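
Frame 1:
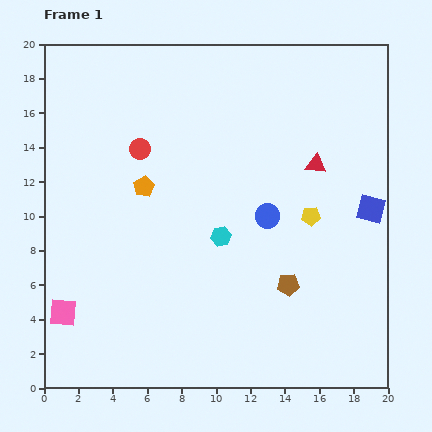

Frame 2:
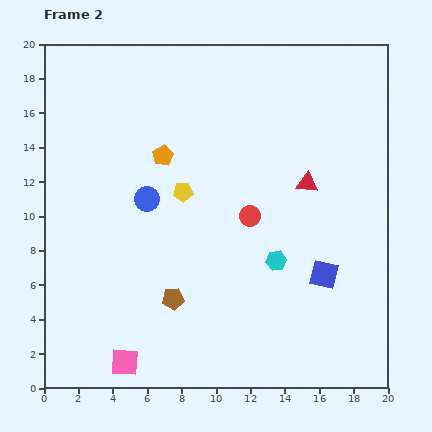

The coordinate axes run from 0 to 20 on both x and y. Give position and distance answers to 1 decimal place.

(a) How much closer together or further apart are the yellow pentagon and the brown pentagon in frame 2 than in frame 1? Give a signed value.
+2.0

Distance in frame 1: 4.2. Distance in frame 2: 6.2.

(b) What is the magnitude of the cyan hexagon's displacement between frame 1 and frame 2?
3.5

The cyan hexagon moved from (10.3, 8.8) to (13.5, 7.4), a distance of √(3.2² + 1.4²) ≈ 3.5.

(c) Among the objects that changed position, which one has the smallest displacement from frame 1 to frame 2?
the red triangle

(moved 1.2)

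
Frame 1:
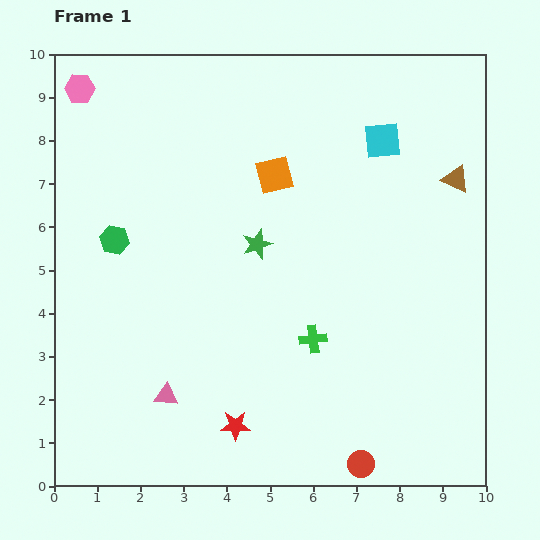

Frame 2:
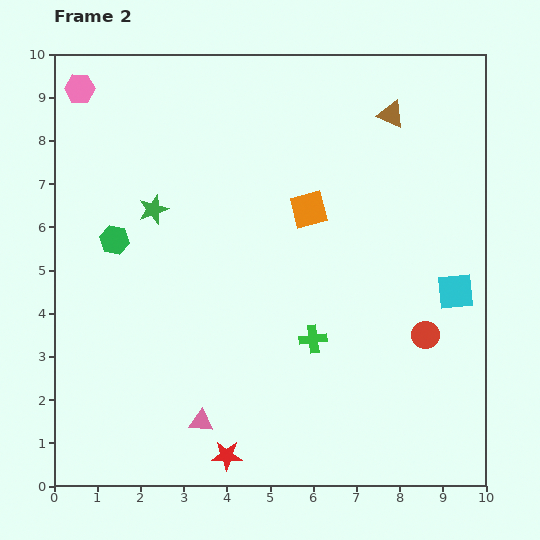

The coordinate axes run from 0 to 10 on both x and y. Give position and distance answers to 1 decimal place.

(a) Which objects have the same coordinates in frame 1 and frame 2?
the green hexagon, the pink hexagon, the green cross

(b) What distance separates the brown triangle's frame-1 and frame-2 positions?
2.1

The brown triangle moved from (9.3, 7.1) to (7.8, 8.6), a distance of √(1.5² + 1.5²) ≈ 2.1.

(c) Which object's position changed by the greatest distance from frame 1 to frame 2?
the cyan square

(moved 3.9; next 3.4)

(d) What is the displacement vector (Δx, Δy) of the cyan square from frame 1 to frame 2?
(1.7, -3.5)

The cyan square was at (7.6, 8.0) in frame 1 and (9.3, 4.5) in frame 2.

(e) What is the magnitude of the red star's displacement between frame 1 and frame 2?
0.7

The red star moved from (4.2, 1.4) to (4.0, 0.7), a distance of √(0.2² + 0.7²) ≈ 0.7.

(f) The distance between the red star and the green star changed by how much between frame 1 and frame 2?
+1.7

Distance in frame 1: 4.2. Distance in frame 2: 5.9.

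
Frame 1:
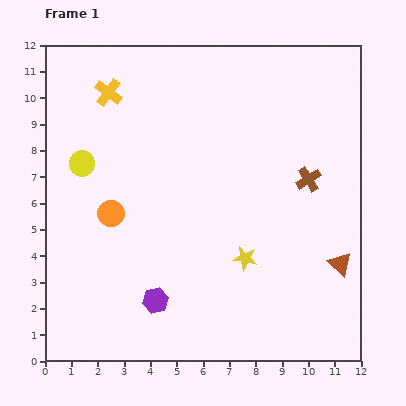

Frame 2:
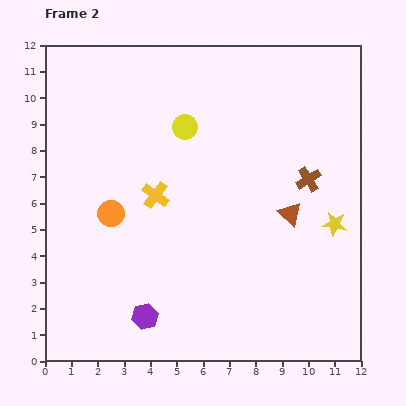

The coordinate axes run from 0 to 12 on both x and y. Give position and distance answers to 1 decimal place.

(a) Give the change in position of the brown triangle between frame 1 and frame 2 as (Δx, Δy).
(-1.9, 1.9)

The brown triangle was at (11.2, 3.7) in frame 1 and (9.3, 5.6) in frame 2.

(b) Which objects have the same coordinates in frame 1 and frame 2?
the orange circle, the brown cross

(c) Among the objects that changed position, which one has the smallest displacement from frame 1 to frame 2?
the purple hexagon

(moved 0.7)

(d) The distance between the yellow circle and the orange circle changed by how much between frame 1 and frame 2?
+2.1

Distance in frame 1: 2.2. Distance in frame 2: 4.3.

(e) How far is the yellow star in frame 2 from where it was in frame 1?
3.6

The yellow star moved from (7.6, 3.9) to (11.0, 5.2), a distance of √(3.4² + 1.3²) ≈ 3.6.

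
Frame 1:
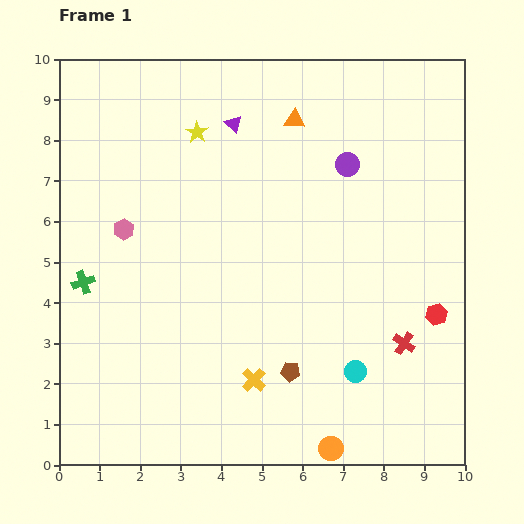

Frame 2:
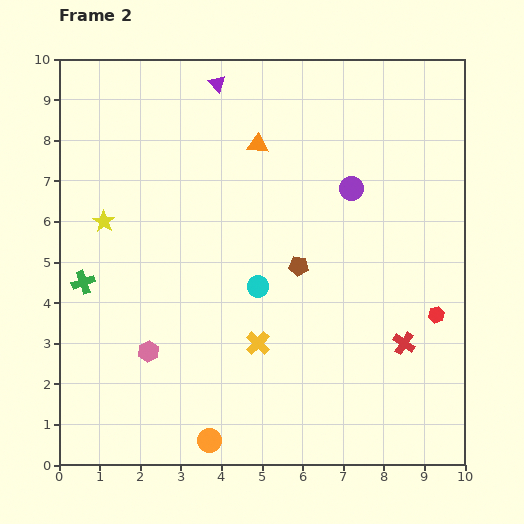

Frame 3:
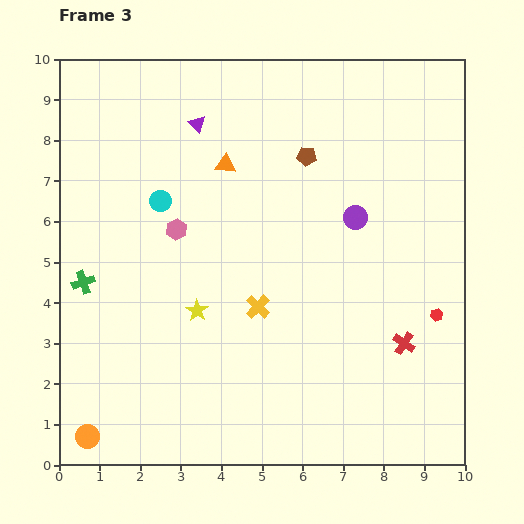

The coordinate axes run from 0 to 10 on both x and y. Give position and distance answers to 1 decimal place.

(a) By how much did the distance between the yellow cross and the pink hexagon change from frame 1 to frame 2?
-2.2

Distance in frame 1: 4.9. Distance in frame 2: 2.7.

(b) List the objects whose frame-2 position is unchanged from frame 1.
the red hexagon, the green cross, the red cross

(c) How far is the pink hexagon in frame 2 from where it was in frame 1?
3.1

The pink hexagon moved from (1.6, 5.8) to (2.2, 2.8), a distance of √(0.6² + 3.0²) ≈ 3.1.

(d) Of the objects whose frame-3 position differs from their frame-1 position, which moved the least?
the purple triangle

(moved 0.9)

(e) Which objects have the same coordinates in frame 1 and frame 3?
the red hexagon, the green cross, the red cross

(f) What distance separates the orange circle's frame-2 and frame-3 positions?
3.0

The orange circle moved from (3.7, 0.6) to (0.7, 0.7), a distance of √(3.0² + 0.1²) ≈ 3.0.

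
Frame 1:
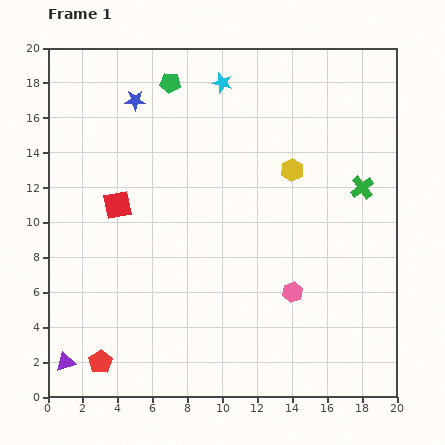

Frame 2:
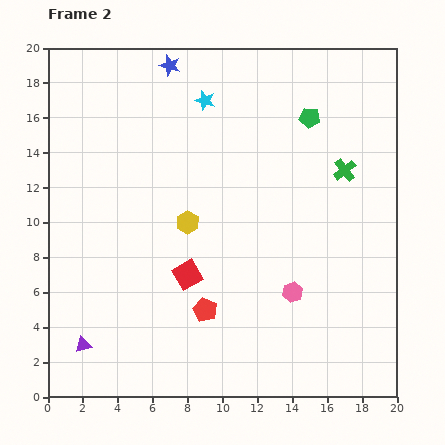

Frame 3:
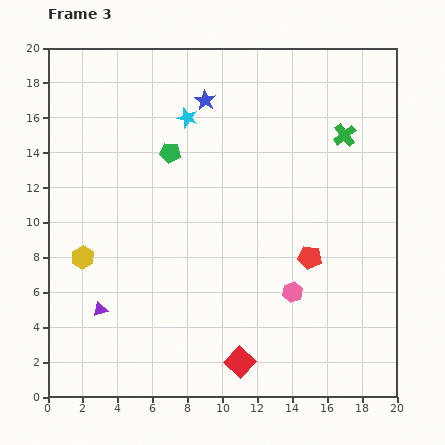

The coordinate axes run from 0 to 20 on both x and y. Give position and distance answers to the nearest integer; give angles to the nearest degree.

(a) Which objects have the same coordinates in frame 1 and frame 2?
the pink hexagon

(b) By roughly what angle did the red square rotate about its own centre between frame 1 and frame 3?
36° counter-clockwise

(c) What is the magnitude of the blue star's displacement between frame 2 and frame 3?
3

The blue star moved from (7, 19) to (9, 17), a distance of √(2² + 2²) ≈ 3.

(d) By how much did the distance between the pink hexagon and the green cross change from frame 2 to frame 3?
+1

Distance in frame 2: 8. Distance in frame 3: 9.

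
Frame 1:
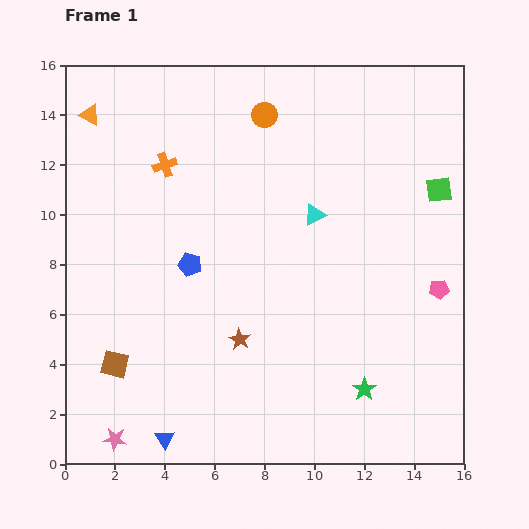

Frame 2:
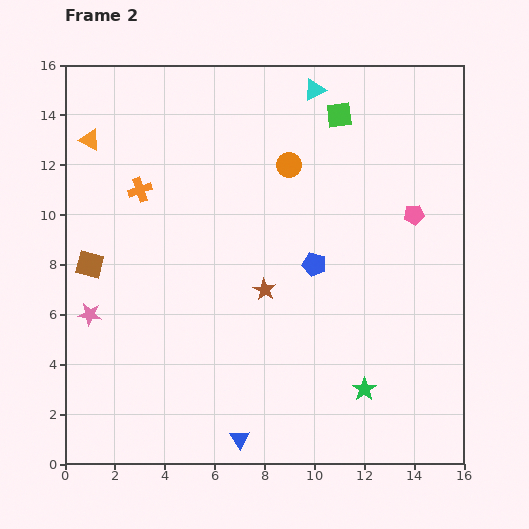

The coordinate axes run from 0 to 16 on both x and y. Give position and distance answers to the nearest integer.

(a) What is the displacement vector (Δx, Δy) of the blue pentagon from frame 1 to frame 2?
(5, 0)

The blue pentagon was at (5, 8) in frame 1 and (10, 8) in frame 2.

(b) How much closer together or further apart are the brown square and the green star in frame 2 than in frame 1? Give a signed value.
+2

Distance in frame 1: 10. Distance in frame 2: 12.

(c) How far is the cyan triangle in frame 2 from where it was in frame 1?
5

The cyan triangle moved from (10, 10) to (10, 15), a distance of √(0² + 5²) ≈ 5.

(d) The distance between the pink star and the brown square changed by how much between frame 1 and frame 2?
-1

Distance in frame 1: 3. Distance in frame 2: 2.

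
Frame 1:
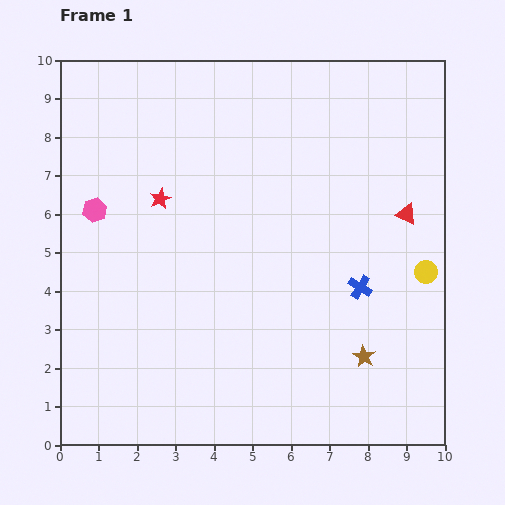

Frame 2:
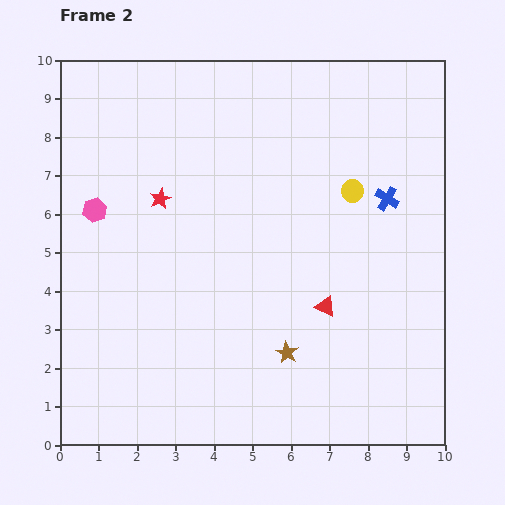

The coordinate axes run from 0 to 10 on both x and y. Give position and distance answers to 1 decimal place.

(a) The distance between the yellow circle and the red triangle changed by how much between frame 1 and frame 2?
+1.5

Distance in frame 1: 1.6. Distance in frame 2: 3.1.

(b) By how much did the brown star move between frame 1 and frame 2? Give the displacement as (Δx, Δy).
(-2.0, 0.1)

The brown star was at (7.9, 2.3) in frame 1 and (5.9, 2.4) in frame 2.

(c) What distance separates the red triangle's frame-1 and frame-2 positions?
3.2

The red triangle moved from (9.0, 6.0) to (6.9, 3.6), a distance of √(2.1² + 2.4²) ≈ 3.2.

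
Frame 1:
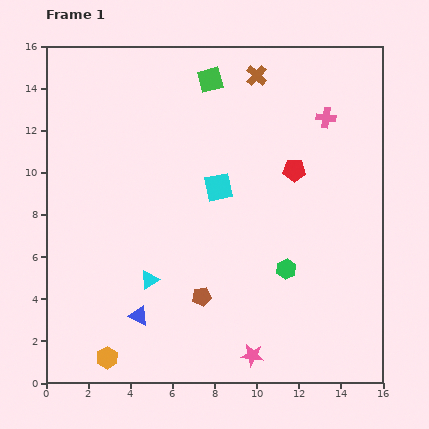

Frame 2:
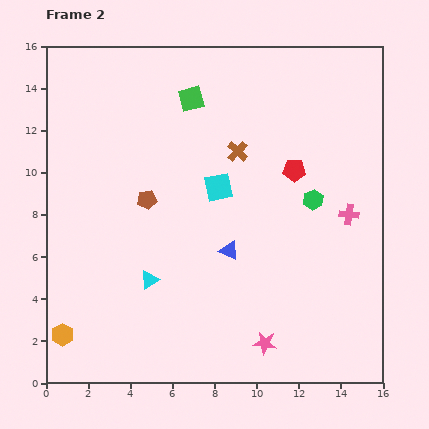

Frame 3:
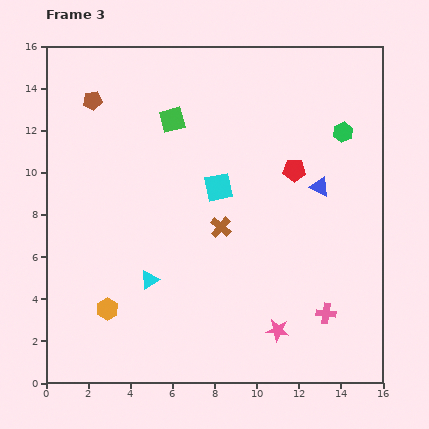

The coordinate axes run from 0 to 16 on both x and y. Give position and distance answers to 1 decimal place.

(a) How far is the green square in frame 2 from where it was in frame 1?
1.3

The green square moved from (7.8, 14.4) to (6.9, 13.5), a distance of √(0.9² + 0.9²) ≈ 1.3.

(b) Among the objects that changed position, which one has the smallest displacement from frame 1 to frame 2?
the pink star

(moved 0.8)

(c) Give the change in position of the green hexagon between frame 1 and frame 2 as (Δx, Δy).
(1.3, 3.3)

The green hexagon was at (11.4, 5.4) in frame 1 and (12.7, 8.7) in frame 2.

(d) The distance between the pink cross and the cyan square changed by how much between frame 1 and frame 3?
+1.8

Distance in frame 1: 6.1. Distance in frame 3: 7.9.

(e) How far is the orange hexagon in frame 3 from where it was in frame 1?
2.3

The orange hexagon moved from (2.9, 1.2) to (2.9, 3.5), a distance of √(0.0² + 2.3²) ≈ 2.3.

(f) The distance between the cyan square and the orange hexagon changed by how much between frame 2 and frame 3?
-2.3

Distance in frame 2: 10.2. Distance in frame 3: 7.9.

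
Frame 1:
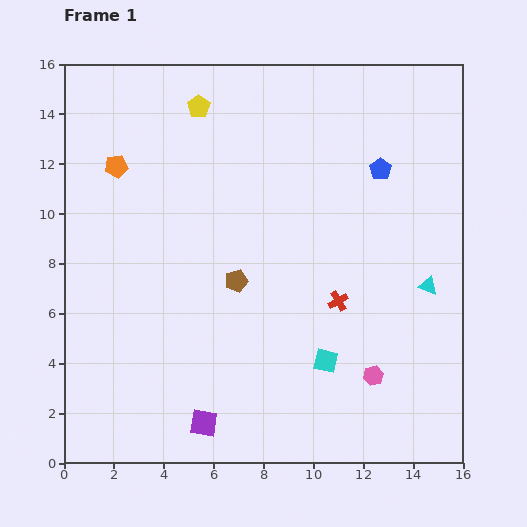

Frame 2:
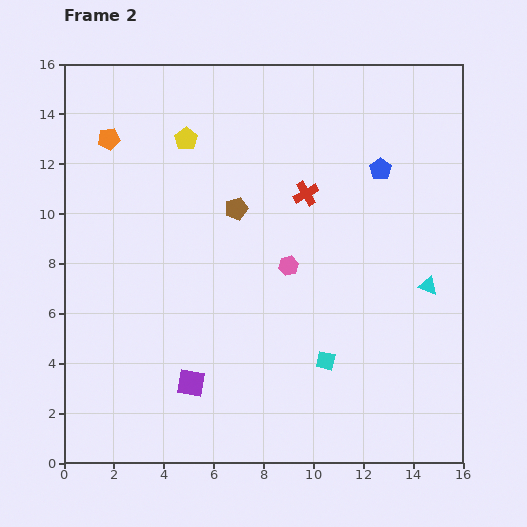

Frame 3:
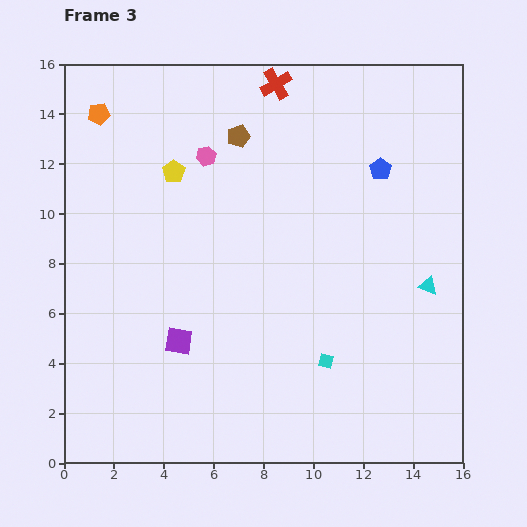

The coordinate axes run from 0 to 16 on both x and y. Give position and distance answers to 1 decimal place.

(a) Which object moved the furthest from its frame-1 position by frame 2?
the pink hexagon

(moved 5.6; next 4.5)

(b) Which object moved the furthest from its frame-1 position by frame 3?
the pink hexagon

(moved 11.1; next 9.1)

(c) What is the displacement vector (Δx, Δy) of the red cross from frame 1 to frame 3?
(-2.5, 8.7)

The red cross was at (11.0, 6.5) in frame 1 and (8.5, 15.2) in frame 3.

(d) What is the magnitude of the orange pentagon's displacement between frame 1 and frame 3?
2.2

The orange pentagon moved from (2.1, 11.9) to (1.4, 14.0), a distance of √(0.7² + 2.1²) ≈ 2.2.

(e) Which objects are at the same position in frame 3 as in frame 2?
the cyan triangle, the blue pentagon, the cyan square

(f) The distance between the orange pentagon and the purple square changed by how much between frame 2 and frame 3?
-0.7

Distance in frame 2: 10.3. Distance in frame 3: 9.6.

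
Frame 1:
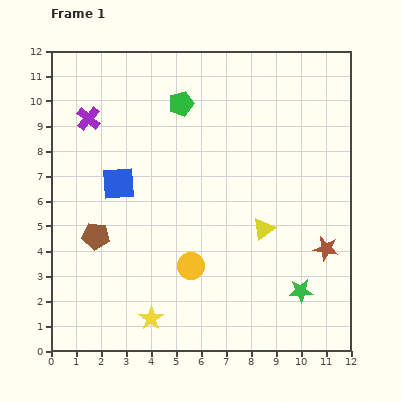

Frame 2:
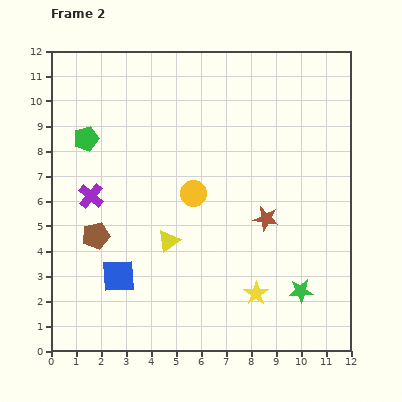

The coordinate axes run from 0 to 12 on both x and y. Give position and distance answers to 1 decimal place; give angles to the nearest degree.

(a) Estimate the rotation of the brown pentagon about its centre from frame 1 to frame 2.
21° counter-clockwise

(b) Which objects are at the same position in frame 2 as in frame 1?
the green star, the brown pentagon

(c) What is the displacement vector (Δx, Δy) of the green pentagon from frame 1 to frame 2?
(-3.8, -1.4)

The green pentagon was at (5.2, 9.9) in frame 1 and (1.4, 8.5) in frame 2.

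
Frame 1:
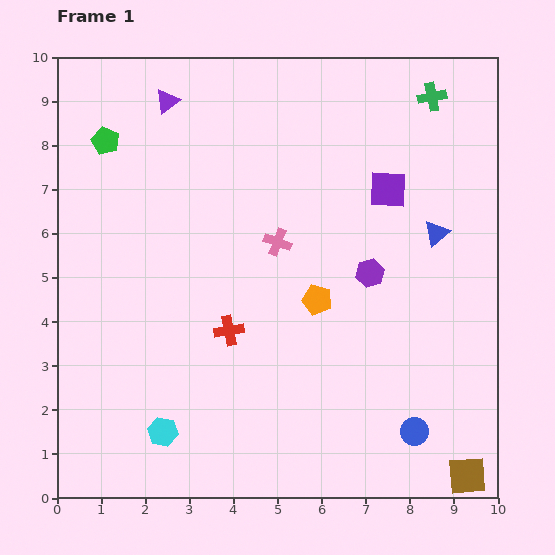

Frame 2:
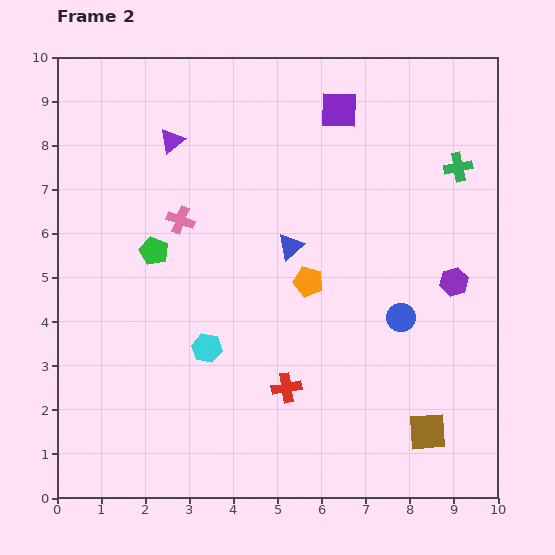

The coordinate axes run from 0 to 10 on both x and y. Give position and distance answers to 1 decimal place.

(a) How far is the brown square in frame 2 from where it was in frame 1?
1.3

The brown square moved from (9.3, 0.5) to (8.4, 1.5), a distance of √(0.9² + 1.0²) ≈ 1.3.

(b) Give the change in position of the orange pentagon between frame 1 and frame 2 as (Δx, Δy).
(-0.2, 0.4)

The orange pentagon was at (5.9, 4.5) in frame 1 and (5.7, 4.9) in frame 2.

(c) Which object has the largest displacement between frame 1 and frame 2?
the blue triangle

(moved 3.3; next 2.7)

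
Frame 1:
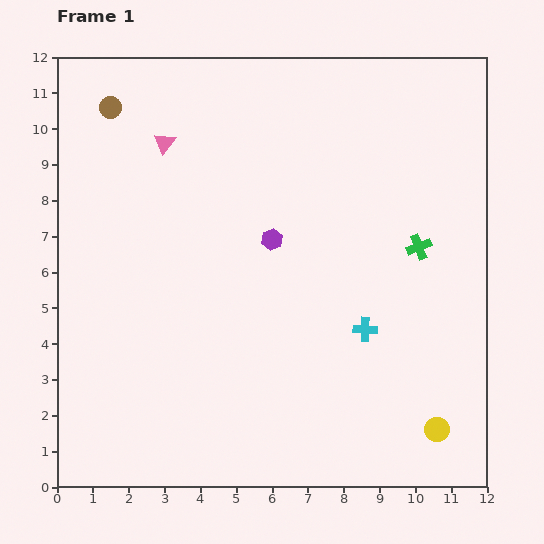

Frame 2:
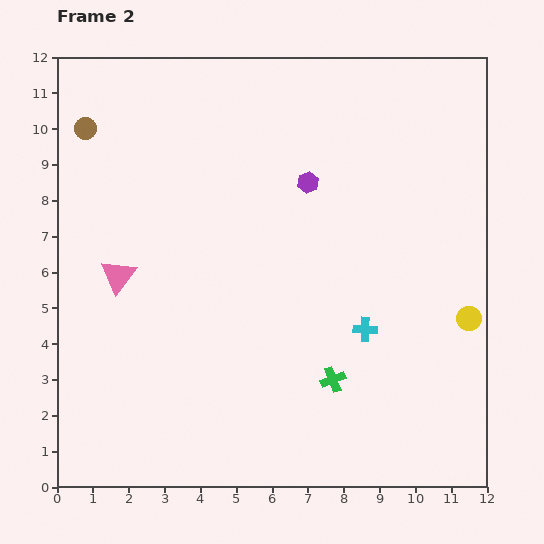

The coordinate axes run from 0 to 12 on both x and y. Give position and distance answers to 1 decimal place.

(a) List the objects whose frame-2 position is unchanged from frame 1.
the cyan cross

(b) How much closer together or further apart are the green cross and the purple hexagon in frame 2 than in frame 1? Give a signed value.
+1.4

Distance in frame 1: 4.1. Distance in frame 2: 5.5.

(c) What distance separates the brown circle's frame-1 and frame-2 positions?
0.9

The brown circle moved from (1.5, 10.6) to (0.8, 10.0), a distance of √(0.7² + 0.6²) ≈ 0.9.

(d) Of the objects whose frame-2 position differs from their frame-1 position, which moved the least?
the brown circle

(moved 0.9)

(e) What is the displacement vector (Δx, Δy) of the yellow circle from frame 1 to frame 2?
(0.9, 3.1)

The yellow circle was at (10.6, 1.6) in frame 1 and (11.5, 4.7) in frame 2.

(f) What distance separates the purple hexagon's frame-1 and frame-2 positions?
1.9

The purple hexagon moved from (6.0, 6.9) to (7.0, 8.5), a distance of √(1.0² + 1.6²) ≈ 1.9.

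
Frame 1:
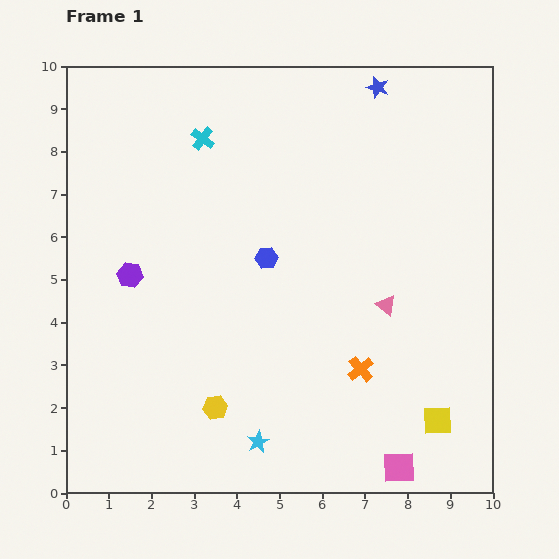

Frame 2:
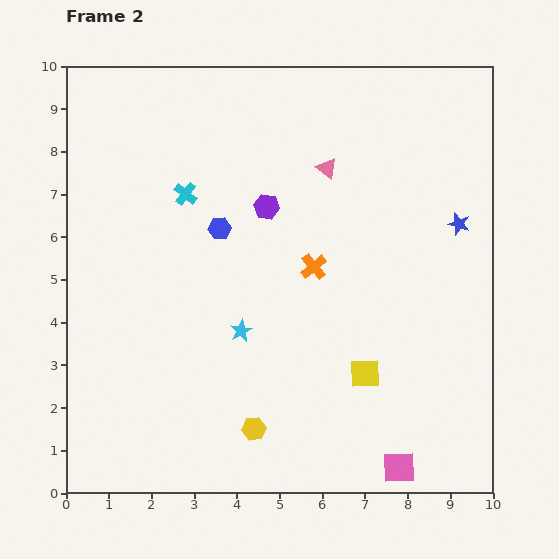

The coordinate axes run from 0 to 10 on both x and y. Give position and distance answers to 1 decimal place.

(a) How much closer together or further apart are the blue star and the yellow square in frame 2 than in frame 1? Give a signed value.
-3.8

Distance in frame 1: 7.9. Distance in frame 2: 4.1.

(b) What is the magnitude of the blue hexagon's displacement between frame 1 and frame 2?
1.3

The blue hexagon moved from (4.7, 5.5) to (3.6, 6.2), a distance of √(1.1² + 0.7²) ≈ 1.3.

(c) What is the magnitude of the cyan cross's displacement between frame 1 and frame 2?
1.4

The cyan cross moved from (3.2, 8.3) to (2.8, 7.0), a distance of √(0.4² + 1.3²) ≈ 1.4.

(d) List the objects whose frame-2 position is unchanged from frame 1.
the pink square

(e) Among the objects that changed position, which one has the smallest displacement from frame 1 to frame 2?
the yellow hexagon

(moved 1.0)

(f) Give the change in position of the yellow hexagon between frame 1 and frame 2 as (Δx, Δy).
(0.9, -0.5)

The yellow hexagon was at (3.5, 2.0) in frame 1 and (4.4, 1.5) in frame 2.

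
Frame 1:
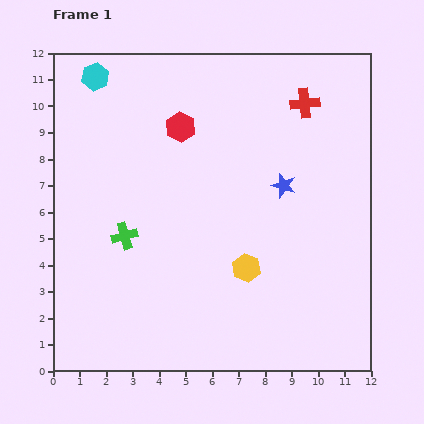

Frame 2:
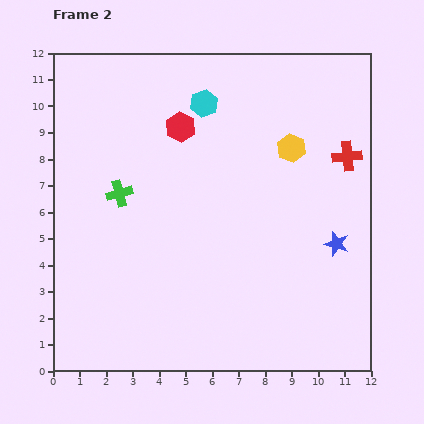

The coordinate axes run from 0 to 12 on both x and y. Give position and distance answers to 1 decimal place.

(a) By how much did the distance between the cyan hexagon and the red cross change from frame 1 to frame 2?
-2.2

Distance in frame 1: 8.0. Distance in frame 2: 5.8.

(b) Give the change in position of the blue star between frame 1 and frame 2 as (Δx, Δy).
(2.0, -2.2)

The blue star was at (8.7, 7.0) in frame 1 and (10.7, 4.8) in frame 2.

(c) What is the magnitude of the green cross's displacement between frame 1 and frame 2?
1.6

The green cross moved from (2.7, 5.1) to (2.5, 6.7), a distance of √(0.2² + 1.6²) ≈ 1.6.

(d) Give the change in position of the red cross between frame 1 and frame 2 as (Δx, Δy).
(1.6, -2.0)

The red cross was at (9.5, 10.1) in frame 1 and (11.1, 8.1) in frame 2.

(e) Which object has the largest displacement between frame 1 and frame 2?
the yellow hexagon

(moved 4.8; next 4.2)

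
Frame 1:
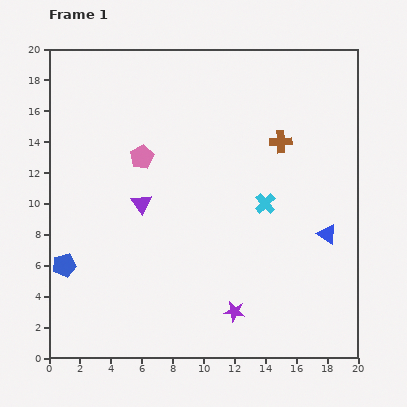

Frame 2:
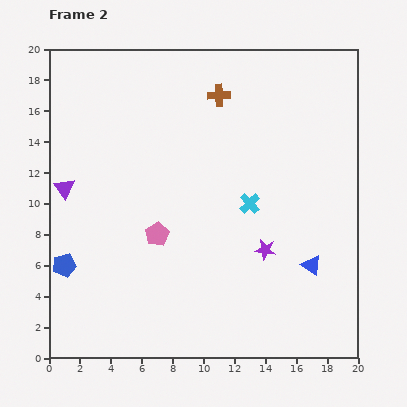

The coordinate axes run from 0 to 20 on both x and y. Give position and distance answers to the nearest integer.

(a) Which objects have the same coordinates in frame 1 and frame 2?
the blue pentagon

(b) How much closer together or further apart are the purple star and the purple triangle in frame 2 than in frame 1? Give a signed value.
+5

Distance in frame 1: 9. Distance in frame 2: 14.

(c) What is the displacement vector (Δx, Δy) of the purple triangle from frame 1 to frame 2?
(-5, 1)

The purple triangle was at (6, 10) in frame 1 and (1, 11) in frame 2.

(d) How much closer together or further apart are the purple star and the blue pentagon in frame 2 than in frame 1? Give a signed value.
+2

Distance in frame 1: 11. Distance in frame 2: 13.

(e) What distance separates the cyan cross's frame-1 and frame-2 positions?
1

The cyan cross moved from (14, 10) to (13, 10), a distance of √(1² + 0²) ≈ 1.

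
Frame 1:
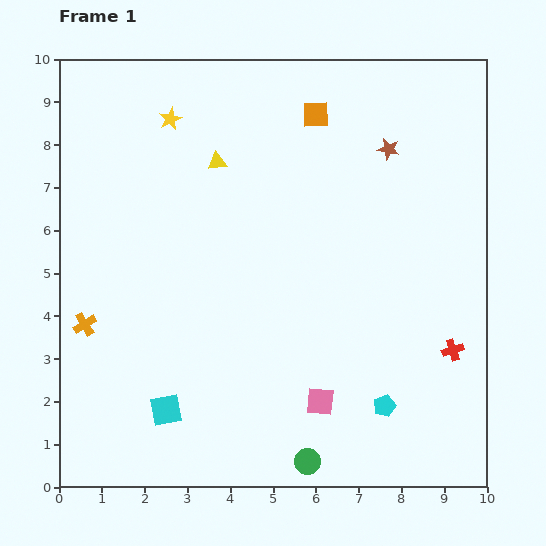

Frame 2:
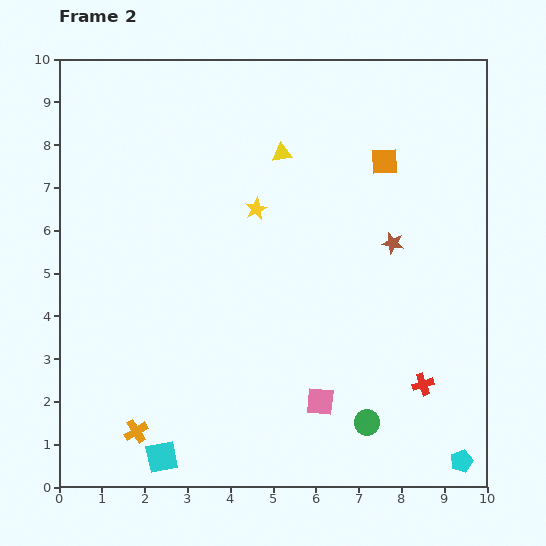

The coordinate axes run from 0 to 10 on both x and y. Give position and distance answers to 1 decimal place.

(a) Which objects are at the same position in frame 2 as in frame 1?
the pink square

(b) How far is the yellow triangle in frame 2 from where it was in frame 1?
1.5

The yellow triangle moved from (3.7, 7.6) to (5.2, 7.8), a distance of √(1.5² + 0.2²) ≈ 1.5.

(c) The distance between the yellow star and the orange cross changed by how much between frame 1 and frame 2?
+0.7

Distance in frame 1: 5.2. Distance in frame 2: 5.9.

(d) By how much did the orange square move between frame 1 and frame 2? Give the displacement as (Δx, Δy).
(1.6, -1.1)

The orange square was at (6.0, 8.7) in frame 1 and (7.6, 7.6) in frame 2.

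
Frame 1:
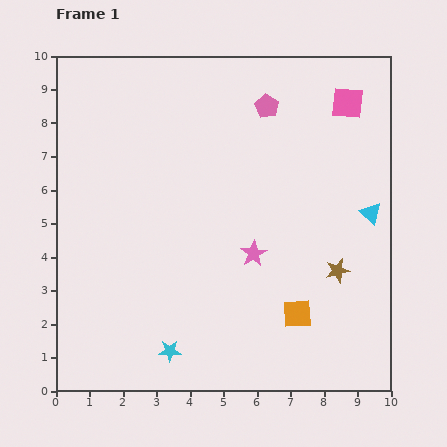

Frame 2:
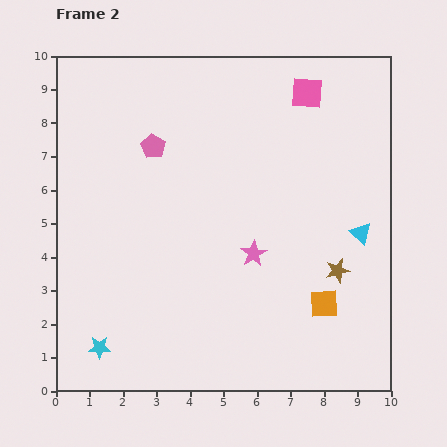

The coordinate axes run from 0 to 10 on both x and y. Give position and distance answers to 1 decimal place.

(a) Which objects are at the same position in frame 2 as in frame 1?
the pink star, the brown star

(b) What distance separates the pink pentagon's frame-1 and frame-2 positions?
3.6

The pink pentagon moved from (6.3, 8.5) to (2.9, 7.3), a distance of √(3.4² + 1.2²) ≈ 3.6.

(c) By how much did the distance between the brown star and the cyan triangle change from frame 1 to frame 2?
-0.7

Distance in frame 1: 2.0. Distance in frame 2: 1.3.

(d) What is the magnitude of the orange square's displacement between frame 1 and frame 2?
0.9

The orange square moved from (7.2, 2.3) to (8.0, 2.6), a distance of √(0.8² + 0.3²) ≈ 0.9.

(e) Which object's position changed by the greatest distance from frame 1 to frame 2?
the pink pentagon

(moved 3.6; next 2.1)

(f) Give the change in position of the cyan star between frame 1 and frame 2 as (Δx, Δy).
(-2.1, 0.1)

The cyan star was at (3.4, 1.2) in frame 1 and (1.3, 1.3) in frame 2.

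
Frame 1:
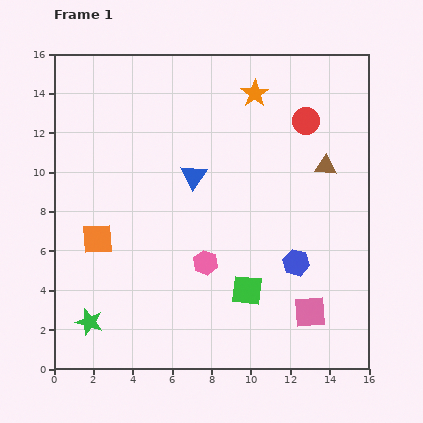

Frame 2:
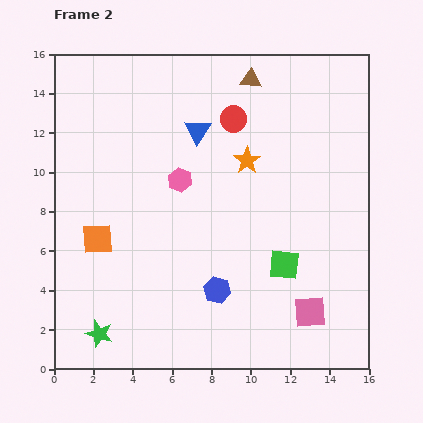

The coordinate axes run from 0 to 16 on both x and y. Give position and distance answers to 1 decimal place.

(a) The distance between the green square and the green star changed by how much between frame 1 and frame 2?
+1.8

Distance in frame 1: 8.2. Distance in frame 2: 10.0.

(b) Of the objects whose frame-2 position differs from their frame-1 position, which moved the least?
the green star

(moved 0.8)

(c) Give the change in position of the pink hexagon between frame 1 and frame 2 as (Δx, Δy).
(-1.3, 4.2)

The pink hexagon was at (7.7, 5.4) in frame 1 and (6.4, 9.6) in frame 2.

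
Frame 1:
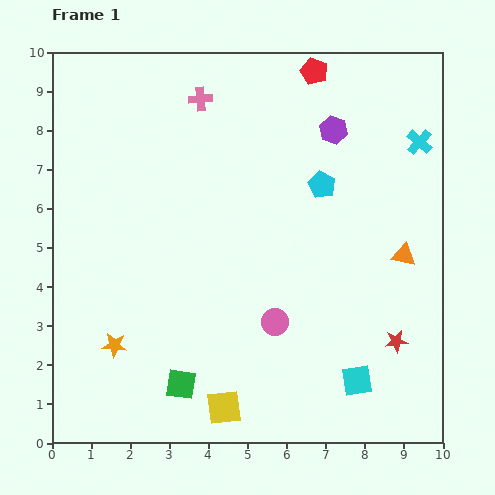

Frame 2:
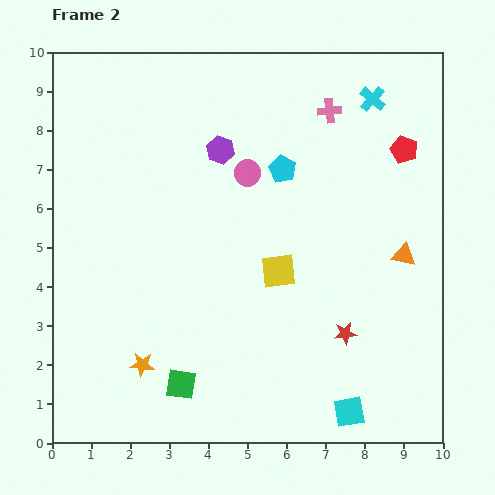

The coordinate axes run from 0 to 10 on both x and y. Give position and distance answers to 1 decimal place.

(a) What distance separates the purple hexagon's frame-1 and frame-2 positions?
2.9

The purple hexagon moved from (7.2, 8.0) to (4.3, 7.5), a distance of √(2.9² + 0.5²) ≈ 2.9.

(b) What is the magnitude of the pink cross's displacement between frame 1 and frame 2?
3.3

The pink cross moved from (3.8, 8.8) to (7.1, 8.5), a distance of √(3.3² + 0.3²) ≈ 3.3.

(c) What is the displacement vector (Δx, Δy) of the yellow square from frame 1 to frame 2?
(1.4, 3.5)

The yellow square was at (4.4, 0.9) in frame 1 and (5.8, 4.4) in frame 2.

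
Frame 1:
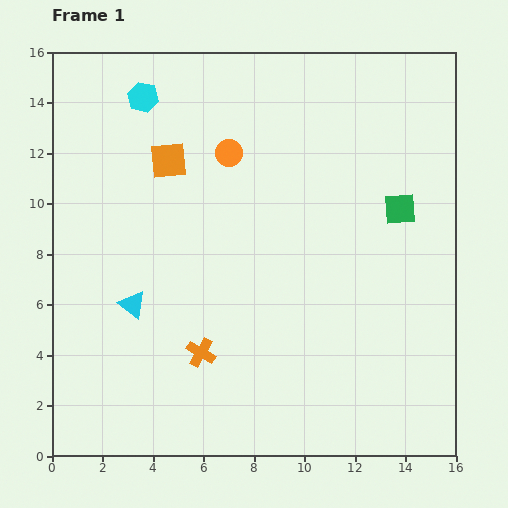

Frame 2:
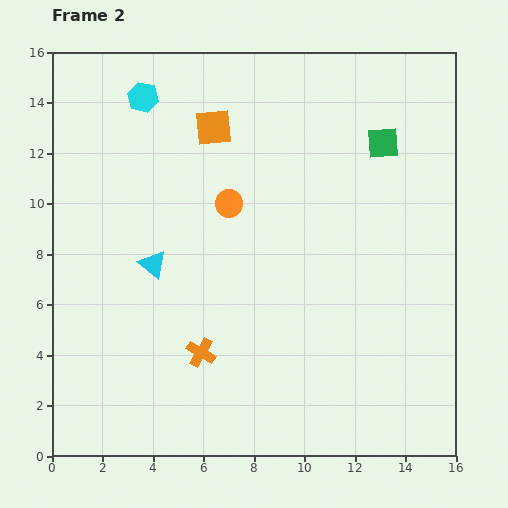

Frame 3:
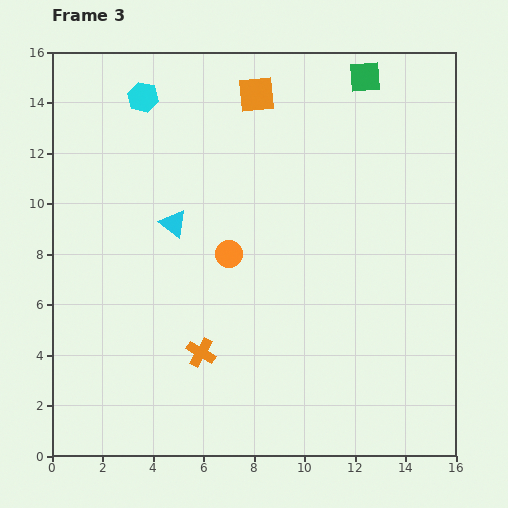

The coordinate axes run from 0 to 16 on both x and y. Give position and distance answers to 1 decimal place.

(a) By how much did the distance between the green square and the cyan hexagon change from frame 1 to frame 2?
-1.4

Distance in frame 1: 11.1. Distance in frame 2: 9.7.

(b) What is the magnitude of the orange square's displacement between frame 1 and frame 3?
4.4

The orange square moved from (4.6, 11.7) to (8.1, 14.3), a distance of √(3.5² + 2.6²) ≈ 4.4.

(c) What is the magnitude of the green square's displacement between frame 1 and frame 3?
5.4

The green square moved from (13.8, 9.8) to (12.4, 15.0), a distance of √(1.4² + 5.2²) ≈ 5.4.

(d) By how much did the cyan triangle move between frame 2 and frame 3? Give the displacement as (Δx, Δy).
(0.8, 1.6)

The cyan triangle was at (4.0, 7.6) in frame 2 and (4.8, 9.2) in frame 3.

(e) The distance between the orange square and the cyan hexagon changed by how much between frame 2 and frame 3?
+1.5

Distance in frame 2: 3.0. Distance in frame 3: 4.5.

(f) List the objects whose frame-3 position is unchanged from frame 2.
the orange cross, the cyan hexagon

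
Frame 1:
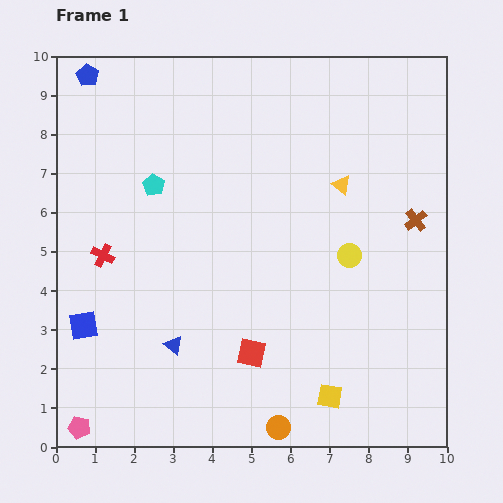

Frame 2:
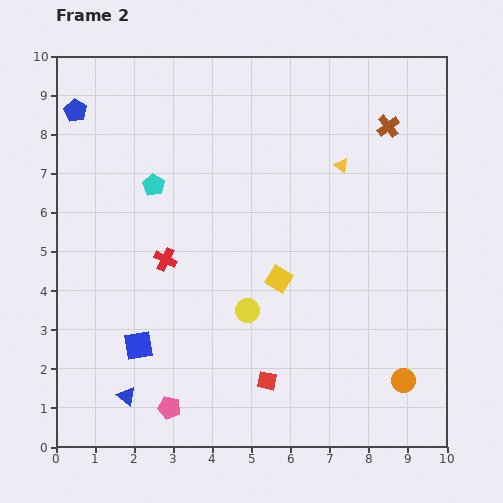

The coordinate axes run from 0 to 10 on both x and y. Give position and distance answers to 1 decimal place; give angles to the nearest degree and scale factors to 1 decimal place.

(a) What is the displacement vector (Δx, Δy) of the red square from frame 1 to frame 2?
(0.4, -0.7)

The red square was at (5.0, 2.4) in frame 1 and (5.4, 1.7) in frame 2.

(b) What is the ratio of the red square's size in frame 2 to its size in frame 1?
0.7×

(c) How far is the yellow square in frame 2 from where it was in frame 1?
3.3

The yellow square moved from (7.0, 1.3) to (5.7, 4.3), a distance of √(1.3² + 3.0²) ≈ 3.3.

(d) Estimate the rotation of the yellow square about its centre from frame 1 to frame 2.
22° clockwise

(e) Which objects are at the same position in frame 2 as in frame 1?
the cyan pentagon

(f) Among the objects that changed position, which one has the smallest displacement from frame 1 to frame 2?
the yellow triangle

(moved 0.5)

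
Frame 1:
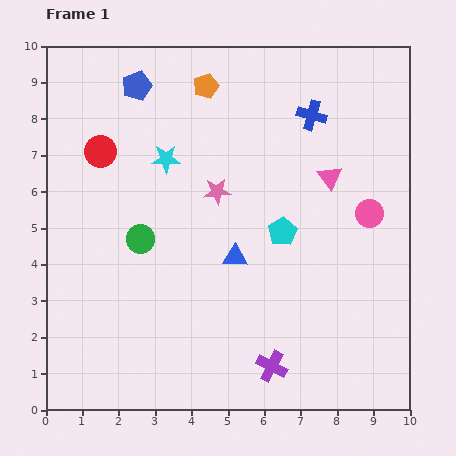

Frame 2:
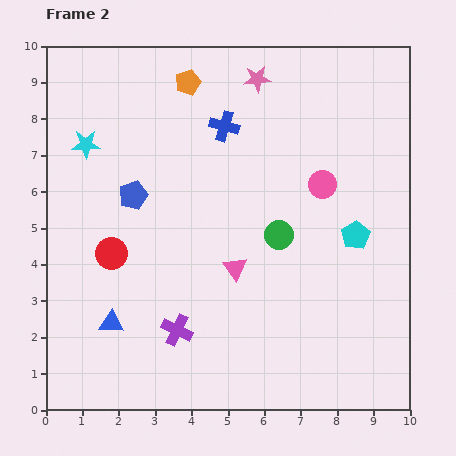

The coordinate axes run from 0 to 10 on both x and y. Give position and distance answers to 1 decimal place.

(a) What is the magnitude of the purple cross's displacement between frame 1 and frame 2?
2.8

The purple cross moved from (6.2, 1.2) to (3.6, 2.2), a distance of √(2.6² + 1.0²) ≈ 2.8.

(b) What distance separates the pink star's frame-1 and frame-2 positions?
3.3

The pink star moved from (4.7, 6.0) to (5.8, 9.1), a distance of √(1.1² + 3.1²) ≈ 3.3.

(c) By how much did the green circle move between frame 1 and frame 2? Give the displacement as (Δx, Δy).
(3.8, 0.1)

The green circle was at (2.6, 4.7) in frame 1 and (6.4, 4.8) in frame 2.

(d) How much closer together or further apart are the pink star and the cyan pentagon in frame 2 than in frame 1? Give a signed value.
+3.0

Distance in frame 1: 2.1. Distance in frame 2: 5.1.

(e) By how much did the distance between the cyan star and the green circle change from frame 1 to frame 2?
+3.6

Distance in frame 1: 2.3. Distance in frame 2: 5.9.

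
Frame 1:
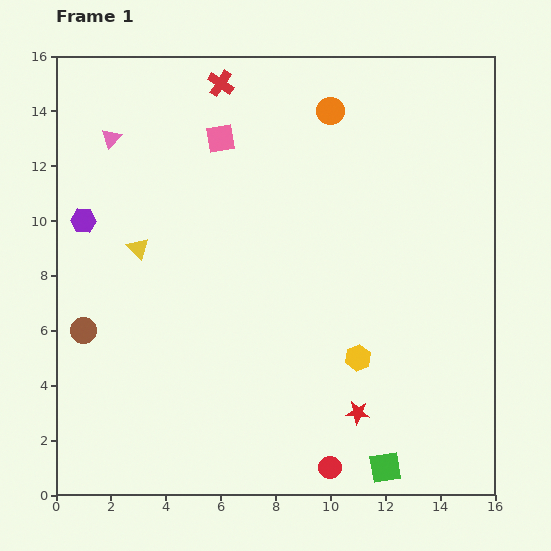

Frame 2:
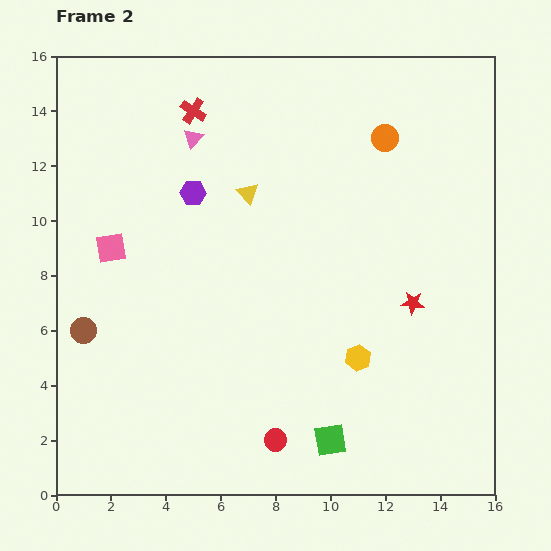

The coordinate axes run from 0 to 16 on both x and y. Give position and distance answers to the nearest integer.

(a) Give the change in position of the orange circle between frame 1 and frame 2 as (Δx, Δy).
(2, -1)

The orange circle was at (10, 14) in frame 1 and (12, 13) in frame 2.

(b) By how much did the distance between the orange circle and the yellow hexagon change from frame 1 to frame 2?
-1

Distance in frame 1: 9. Distance in frame 2: 8.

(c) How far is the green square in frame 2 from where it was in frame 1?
2

The green square moved from (12, 1) to (10, 2), a distance of √(2² + 1²) ≈ 2.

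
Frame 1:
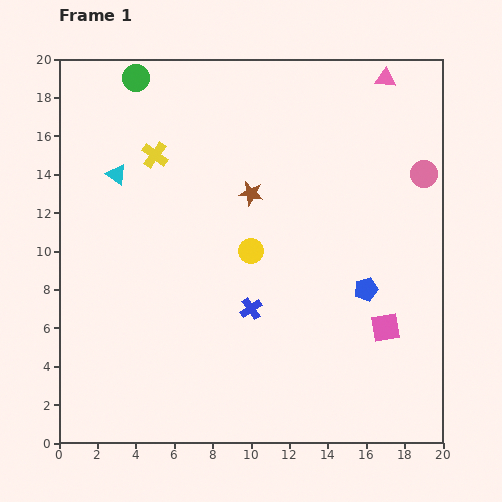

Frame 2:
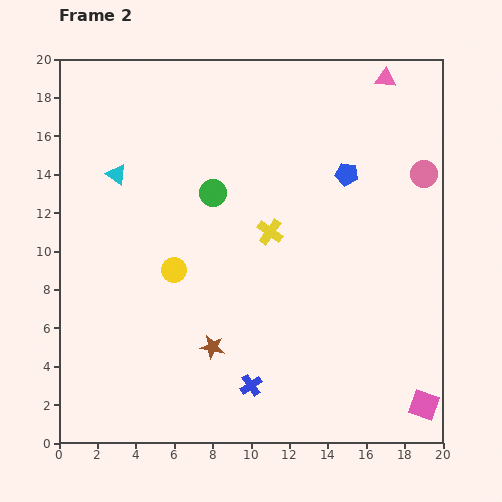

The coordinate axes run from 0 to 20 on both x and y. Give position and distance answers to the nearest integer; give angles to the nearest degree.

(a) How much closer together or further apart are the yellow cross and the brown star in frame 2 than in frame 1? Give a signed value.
+2

Distance in frame 1: 5. Distance in frame 2: 7.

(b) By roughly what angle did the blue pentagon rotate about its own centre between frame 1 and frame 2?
25° clockwise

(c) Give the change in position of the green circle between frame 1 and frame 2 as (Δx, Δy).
(4, -6)

The green circle was at (4, 19) in frame 1 and (8, 13) in frame 2.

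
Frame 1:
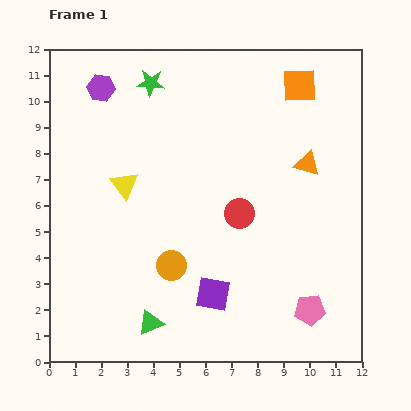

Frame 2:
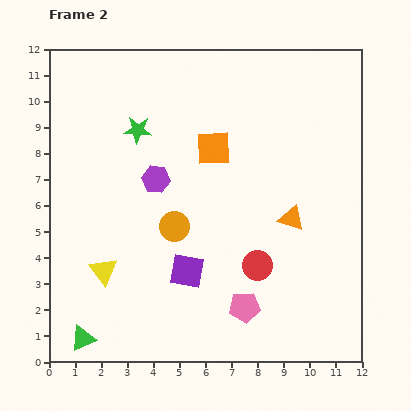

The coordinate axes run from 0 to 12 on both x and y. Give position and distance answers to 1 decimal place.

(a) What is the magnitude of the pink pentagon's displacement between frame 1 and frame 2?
2.5

The pink pentagon moved from (10.0, 2.0) to (7.5, 2.1), a distance of √(2.5² + 0.1²) ≈ 2.5.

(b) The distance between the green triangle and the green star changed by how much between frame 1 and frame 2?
-0.9

Distance in frame 1: 9.2. Distance in frame 2: 8.3.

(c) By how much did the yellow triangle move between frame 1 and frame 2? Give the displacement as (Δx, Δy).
(-0.8, -3.3)

The yellow triangle was at (2.9, 6.8) in frame 1 and (2.1, 3.5) in frame 2.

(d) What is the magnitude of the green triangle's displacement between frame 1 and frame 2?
2.7

The green triangle moved from (3.9, 1.5) to (1.3, 0.9), a distance of √(2.6² + 0.6²) ≈ 2.7.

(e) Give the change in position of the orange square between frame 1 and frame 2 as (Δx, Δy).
(-3.3, -2.4)

The orange square was at (9.6, 10.6) in frame 1 and (6.3, 8.2) in frame 2.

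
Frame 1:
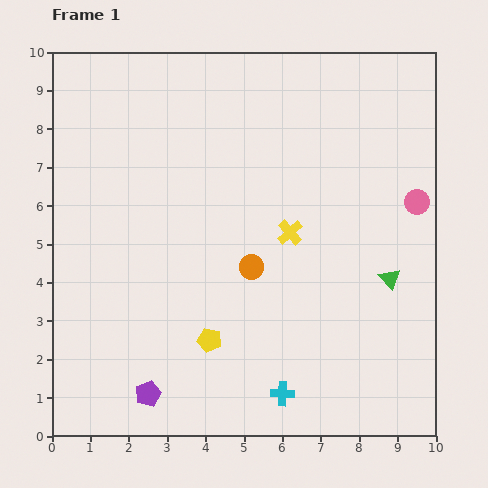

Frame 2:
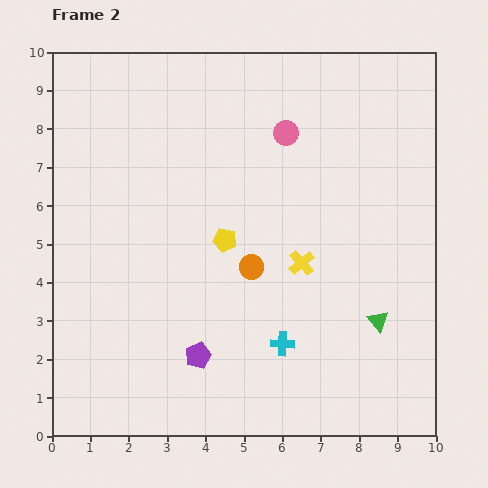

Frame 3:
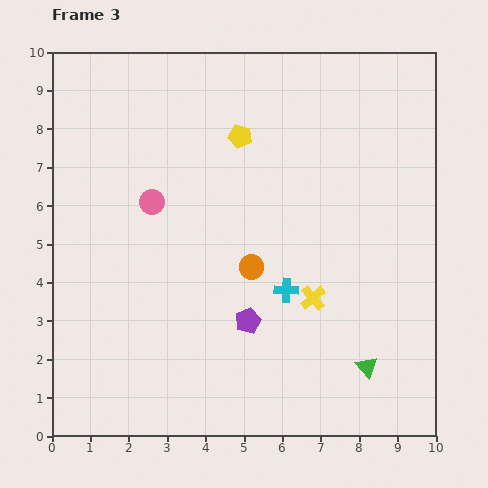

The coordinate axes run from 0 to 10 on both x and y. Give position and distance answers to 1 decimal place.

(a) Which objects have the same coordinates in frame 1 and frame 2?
the orange circle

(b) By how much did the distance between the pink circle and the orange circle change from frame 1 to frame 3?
-1.5

Distance in frame 1: 4.6. Distance in frame 3: 3.1.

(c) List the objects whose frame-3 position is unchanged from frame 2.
the orange circle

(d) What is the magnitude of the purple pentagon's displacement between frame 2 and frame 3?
1.6

The purple pentagon moved from (3.8, 2.1) to (5.1, 3.0), a distance of √(1.3² + 0.9²) ≈ 1.6.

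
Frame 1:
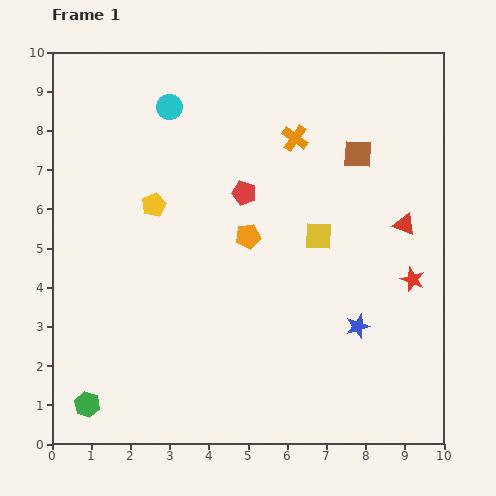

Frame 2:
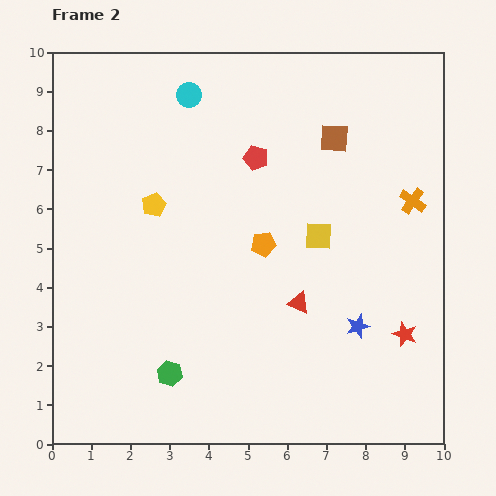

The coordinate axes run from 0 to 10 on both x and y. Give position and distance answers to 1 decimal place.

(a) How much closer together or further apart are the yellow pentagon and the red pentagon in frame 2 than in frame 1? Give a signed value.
+0.6

Distance in frame 1: 2.3. Distance in frame 2: 2.9.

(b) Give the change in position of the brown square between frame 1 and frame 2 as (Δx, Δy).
(-0.6, 0.4)

The brown square was at (7.8, 7.4) in frame 1 and (7.2, 7.8) in frame 2.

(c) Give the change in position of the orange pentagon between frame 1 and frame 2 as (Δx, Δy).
(0.4, -0.2)

The orange pentagon was at (5.0, 5.3) in frame 1 and (5.4, 5.1) in frame 2.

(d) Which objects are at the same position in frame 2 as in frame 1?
the yellow pentagon, the yellow square, the blue star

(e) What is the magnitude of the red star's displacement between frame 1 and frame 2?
1.4

The red star moved from (9.2, 4.2) to (9.0, 2.8), a distance of √(0.2² + 1.4²) ≈ 1.4.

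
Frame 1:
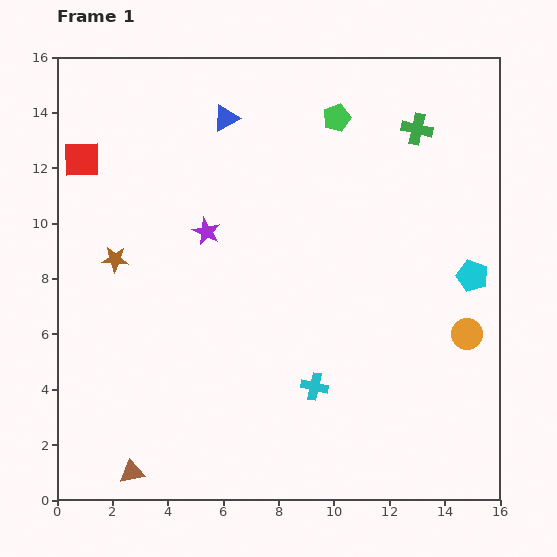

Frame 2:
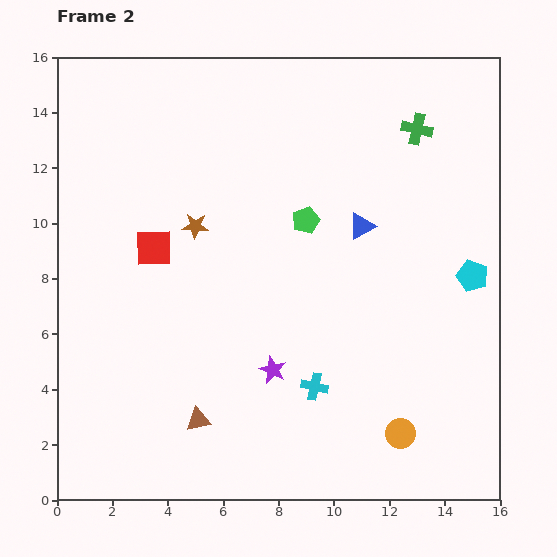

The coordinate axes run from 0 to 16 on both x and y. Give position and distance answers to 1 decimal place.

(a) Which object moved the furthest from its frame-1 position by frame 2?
the blue triangle

(moved 6.3; next 5.5)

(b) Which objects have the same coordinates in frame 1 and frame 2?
the green cross, the cyan pentagon, the cyan cross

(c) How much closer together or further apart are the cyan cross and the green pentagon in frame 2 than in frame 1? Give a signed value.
-3.7

Distance in frame 1: 9.7. Distance in frame 2: 6.0.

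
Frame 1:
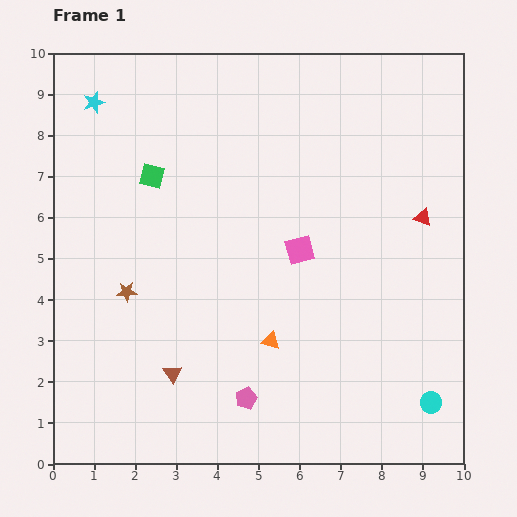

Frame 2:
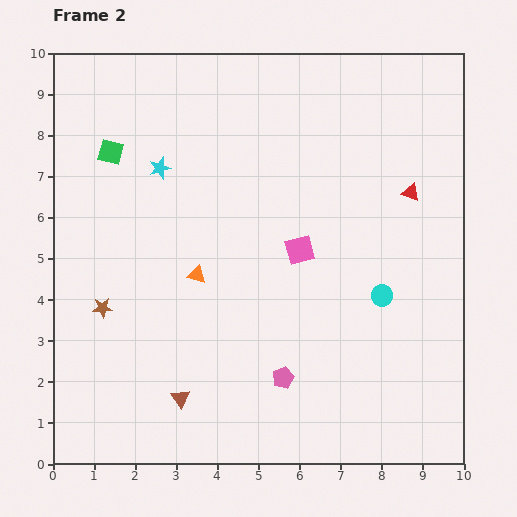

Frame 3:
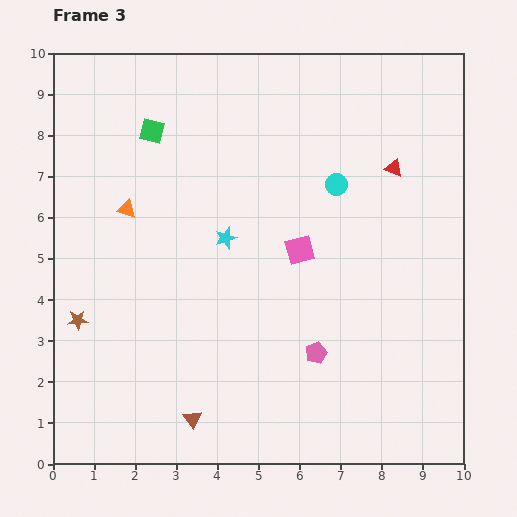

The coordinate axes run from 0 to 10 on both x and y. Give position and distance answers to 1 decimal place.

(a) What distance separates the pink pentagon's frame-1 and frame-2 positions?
1.0

The pink pentagon moved from (4.7, 1.6) to (5.6, 2.1), a distance of √(0.9² + 0.5²) ≈ 1.0.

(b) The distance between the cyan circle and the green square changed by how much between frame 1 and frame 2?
-1.2

Distance in frame 1: 8.7. Distance in frame 2: 7.5.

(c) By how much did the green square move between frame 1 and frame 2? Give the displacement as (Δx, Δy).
(-1.0, 0.6)

The green square was at (2.4, 7.0) in frame 1 and (1.4, 7.6) in frame 2.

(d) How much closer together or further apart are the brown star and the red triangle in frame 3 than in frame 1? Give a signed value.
+1.1

Distance in frame 1: 7.4. Distance in frame 3: 8.5.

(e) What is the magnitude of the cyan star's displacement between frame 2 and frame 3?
2.3

The cyan star moved from (2.6, 7.2) to (4.2, 5.5), a distance of √(1.6² + 1.7²) ≈ 2.3.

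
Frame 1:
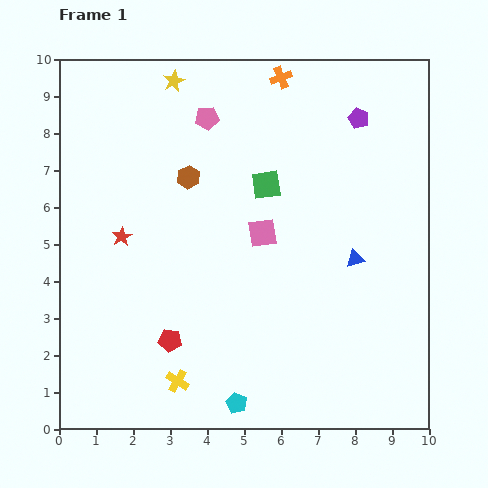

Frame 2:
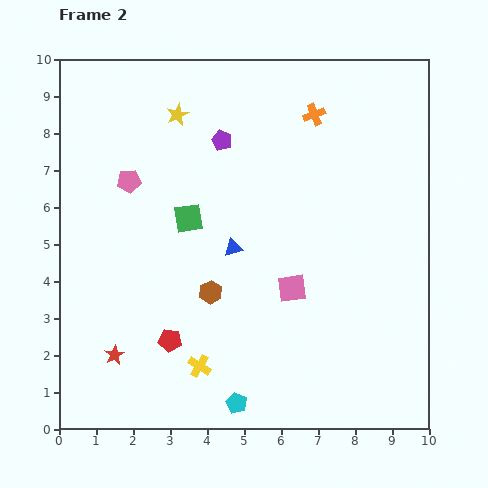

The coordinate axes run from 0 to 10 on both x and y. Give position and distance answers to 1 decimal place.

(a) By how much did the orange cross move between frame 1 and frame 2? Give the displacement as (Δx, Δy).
(0.9, -1.0)

The orange cross was at (6.0, 9.5) in frame 1 and (6.9, 8.5) in frame 2.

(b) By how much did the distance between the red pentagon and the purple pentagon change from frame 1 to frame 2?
-2.3

Distance in frame 1: 7.9. Distance in frame 2: 5.6.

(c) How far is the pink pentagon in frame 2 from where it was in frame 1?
2.7

The pink pentagon moved from (4.0, 8.4) to (1.9, 6.7), a distance of √(2.1² + 1.7²) ≈ 2.7.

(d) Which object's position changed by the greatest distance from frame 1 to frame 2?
the purple pentagon

(moved 3.7; next 3.3)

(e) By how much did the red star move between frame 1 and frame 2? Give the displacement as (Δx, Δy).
(-0.2, -3.2)

The red star was at (1.7, 5.2) in frame 1 and (1.5, 2.0) in frame 2.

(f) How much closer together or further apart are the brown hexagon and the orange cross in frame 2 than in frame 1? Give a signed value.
+1.9

Distance in frame 1: 3.7. Distance in frame 2: 5.6.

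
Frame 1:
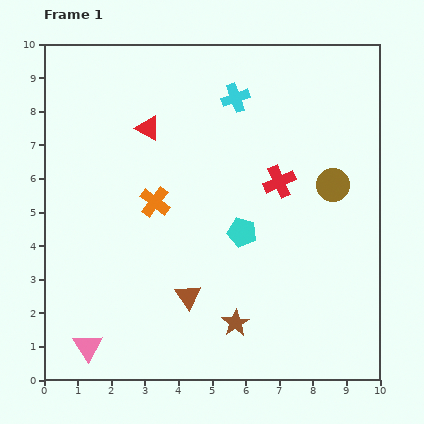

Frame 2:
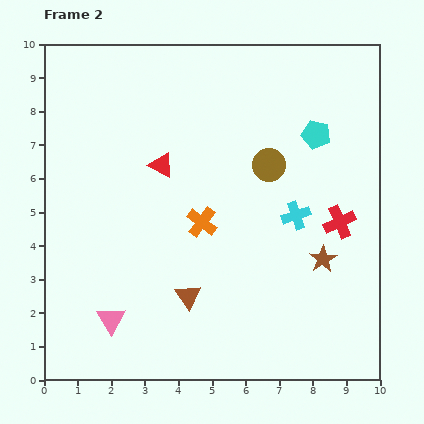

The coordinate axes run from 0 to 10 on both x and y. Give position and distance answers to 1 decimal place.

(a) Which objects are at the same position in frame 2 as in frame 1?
the brown triangle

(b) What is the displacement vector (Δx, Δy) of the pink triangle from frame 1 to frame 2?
(0.7, 0.8)

The pink triangle was at (1.3, 1.0) in frame 1 and (2.0, 1.8) in frame 2.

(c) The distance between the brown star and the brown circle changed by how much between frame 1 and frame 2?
-1.8

Distance in frame 1: 5.0. Distance in frame 2: 3.2.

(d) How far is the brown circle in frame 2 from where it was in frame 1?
2.0

The brown circle moved from (8.6, 5.8) to (6.7, 6.4), a distance of √(1.9² + 0.6²) ≈ 2.0.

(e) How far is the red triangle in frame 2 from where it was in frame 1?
1.2

The red triangle moved from (3.1, 7.5) to (3.5, 6.4), a distance of √(0.4² + 1.1²) ≈ 1.2.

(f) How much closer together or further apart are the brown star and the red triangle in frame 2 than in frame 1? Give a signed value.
-0.8

Distance in frame 1: 6.4. Distance in frame 2: 5.6.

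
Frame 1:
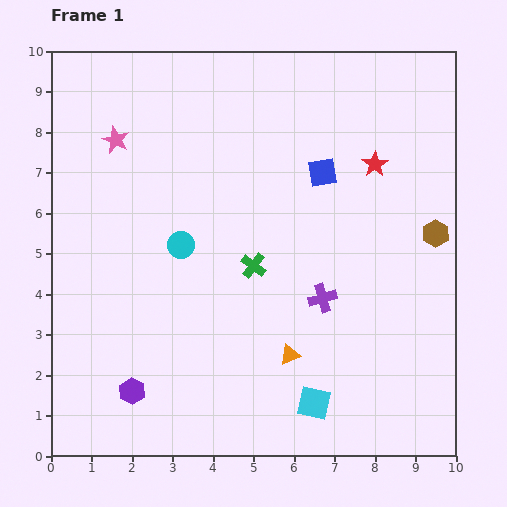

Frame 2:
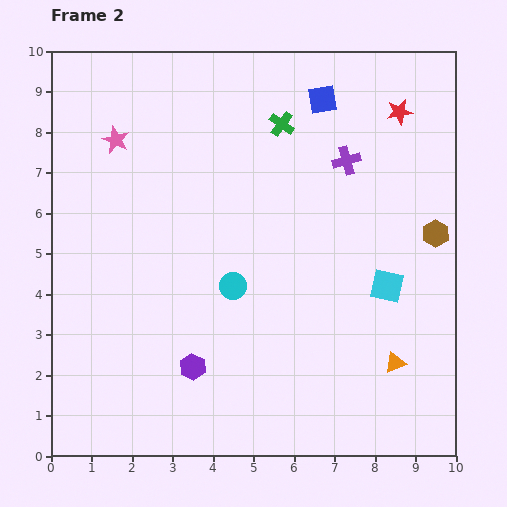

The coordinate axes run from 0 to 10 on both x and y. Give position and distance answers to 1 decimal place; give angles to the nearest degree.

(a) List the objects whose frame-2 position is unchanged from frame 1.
the pink star, the brown hexagon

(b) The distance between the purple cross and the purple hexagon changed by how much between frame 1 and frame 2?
+1.2

Distance in frame 1: 5.2. Distance in frame 2: 6.4.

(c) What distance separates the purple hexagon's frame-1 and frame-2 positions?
1.6

The purple hexagon moved from (2.0, 1.6) to (3.5, 2.2), a distance of √(1.5² + 0.6²) ≈ 1.6.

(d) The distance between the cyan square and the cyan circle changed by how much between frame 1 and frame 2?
-1.3

Distance in frame 1: 5.1. Distance in frame 2: 3.8.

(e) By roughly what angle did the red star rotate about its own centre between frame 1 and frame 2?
23° clockwise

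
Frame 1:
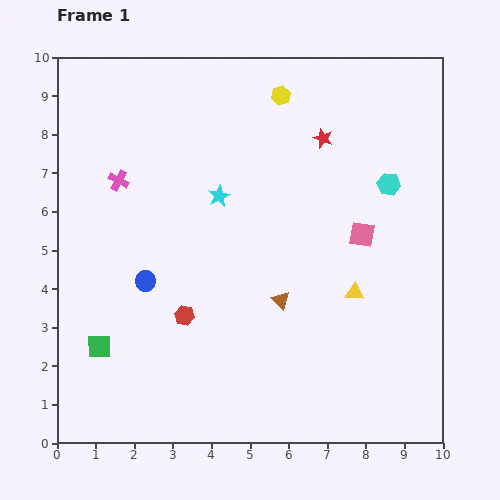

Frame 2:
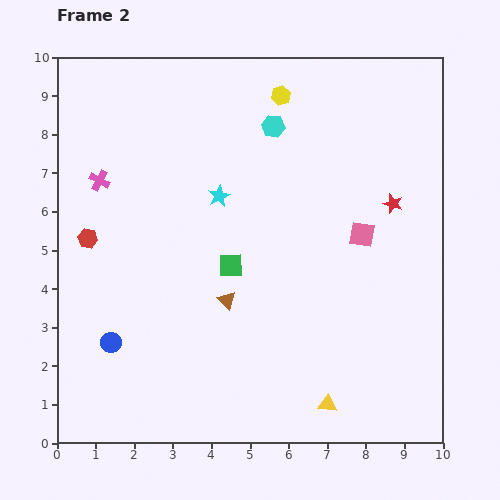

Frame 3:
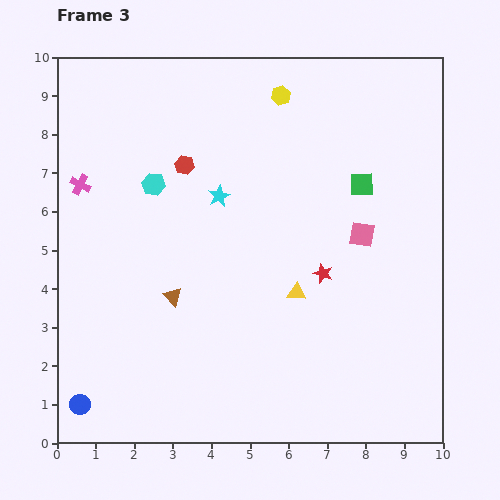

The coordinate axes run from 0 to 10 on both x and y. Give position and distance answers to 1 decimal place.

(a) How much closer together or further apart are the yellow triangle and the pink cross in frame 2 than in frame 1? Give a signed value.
+1.5

Distance in frame 1: 6.8. Distance in frame 2: 8.3.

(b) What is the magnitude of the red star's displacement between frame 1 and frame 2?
2.5

The red star moved from (6.9, 7.9) to (8.7, 6.2), a distance of √(1.8² + 1.7²) ≈ 2.5.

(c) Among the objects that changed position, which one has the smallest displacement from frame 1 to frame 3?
the pink cross

(moved 1.0)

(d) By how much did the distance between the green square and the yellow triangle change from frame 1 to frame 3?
-3.4

Distance in frame 1: 6.7. Distance in frame 3: 3.3.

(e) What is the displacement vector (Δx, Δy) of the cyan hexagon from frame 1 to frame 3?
(-6.1, 0.0)

The cyan hexagon was at (8.6, 6.7) in frame 1 and (2.5, 6.7) in frame 3.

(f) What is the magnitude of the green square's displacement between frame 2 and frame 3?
4.0

The green square moved from (4.5, 4.6) to (7.9, 6.7), a distance of √(3.4² + 2.1²) ≈ 4.0.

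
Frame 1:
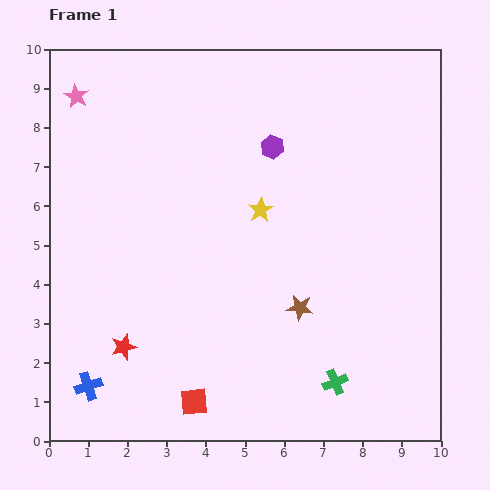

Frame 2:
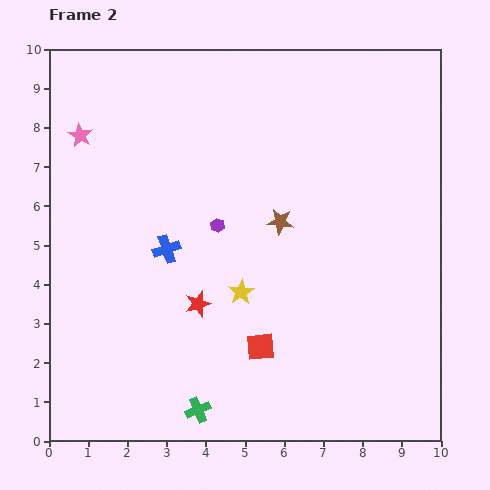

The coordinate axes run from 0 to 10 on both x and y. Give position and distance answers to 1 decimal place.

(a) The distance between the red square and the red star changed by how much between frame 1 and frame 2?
-0.4

Distance in frame 1: 2.3. Distance in frame 2: 1.9.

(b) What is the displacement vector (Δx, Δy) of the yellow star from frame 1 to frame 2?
(-0.5, -2.1)

The yellow star was at (5.4, 5.9) in frame 1 and (4.9, 3.8) in frame 2.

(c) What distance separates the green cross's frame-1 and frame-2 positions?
3.6

The green cross moved from (7.3, 1.5) to (3.8, 0.8), a distance of √(3.5² + 0.7²) ≈ 3.6.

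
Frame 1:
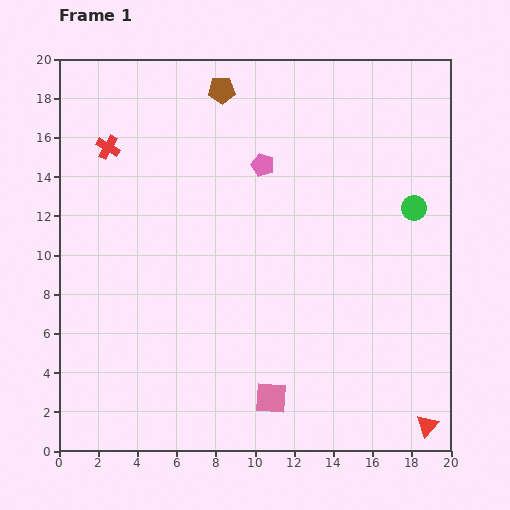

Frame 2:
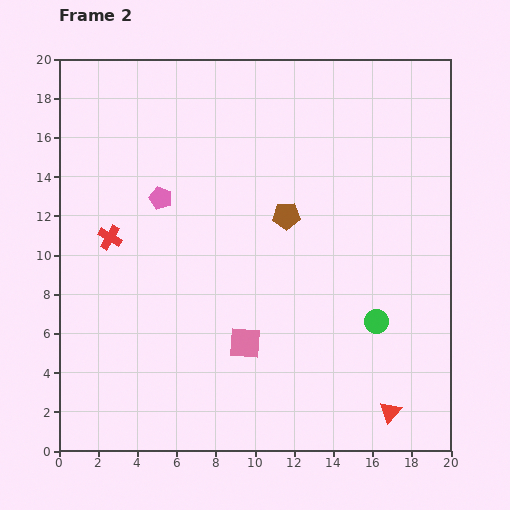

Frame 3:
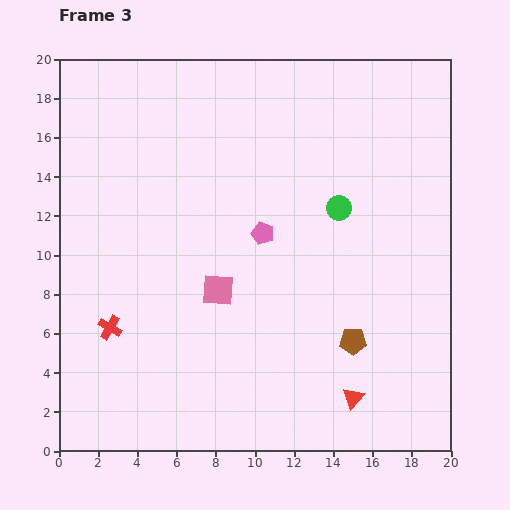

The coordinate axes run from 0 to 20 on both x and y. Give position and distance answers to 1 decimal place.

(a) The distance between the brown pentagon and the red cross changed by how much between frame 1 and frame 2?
+2.6

Distance in frame 1: 6.5. Distance in frame 2: 9.1.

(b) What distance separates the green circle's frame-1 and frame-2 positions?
6.1

The green circle moved from (18.1, 12.4) to (16.2, 6.6), a distance of √(1.9² + 5.8²) ≈ 6.1.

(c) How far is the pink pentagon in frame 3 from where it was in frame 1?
3.5

The pink pentagon moved from (10.4, 14.6) to (10.4, 11.1), a distance of √(0.0² + 3.5²) ≈ 3.5.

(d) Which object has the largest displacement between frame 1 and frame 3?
the brown pentagon

(moved 14.4; next 9.2)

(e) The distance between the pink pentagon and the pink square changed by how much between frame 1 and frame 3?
-8.2

Distance in frame 1: 11.9. Distance in frame 3: 3.7.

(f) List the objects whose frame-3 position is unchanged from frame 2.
none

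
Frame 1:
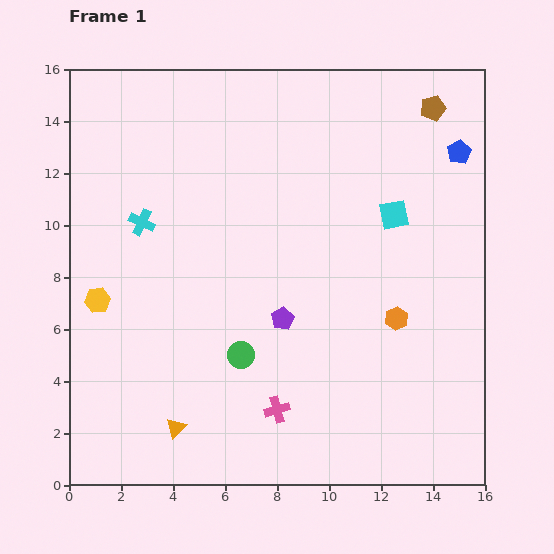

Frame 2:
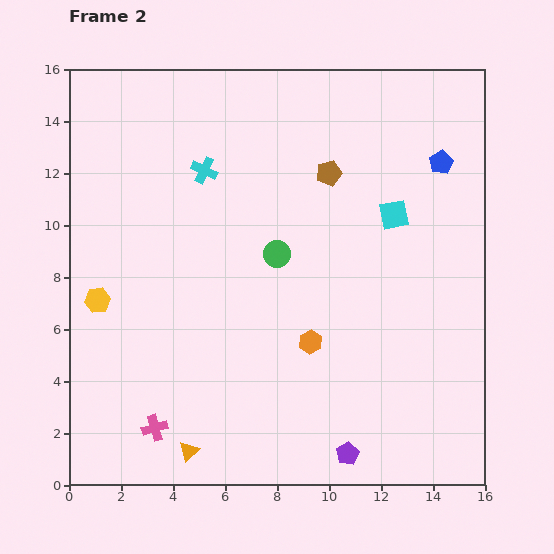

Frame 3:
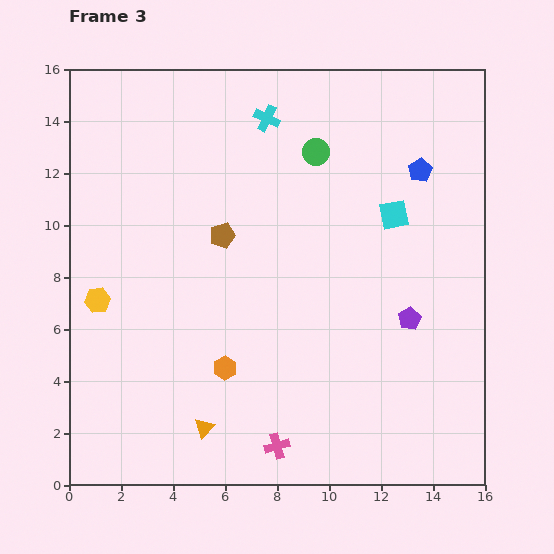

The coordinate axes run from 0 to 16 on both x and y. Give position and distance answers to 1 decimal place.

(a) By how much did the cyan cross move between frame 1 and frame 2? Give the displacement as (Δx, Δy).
(2.4, 2.0)

The cyan cross was at (2.8, 10.1) in frame 1 and (5.2, 12.1) in frame 2.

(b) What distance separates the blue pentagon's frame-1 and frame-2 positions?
0.8

The blue pentagon moved from (15.0, 12.8) to (14.3, 12.4), a distance of √(0.7² + 0.4²) ≈ 0.8.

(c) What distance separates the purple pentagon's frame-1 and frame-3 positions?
4.9

The purple pentagon moved from (8.2, 6.4) to (13.1, 6.4), a distance of √(4.9² + 0.0²) ≈ 4.9.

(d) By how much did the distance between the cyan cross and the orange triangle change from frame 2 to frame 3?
+1.3

Distance in frame 2: 10.8. Distance in frame 3: 12.1.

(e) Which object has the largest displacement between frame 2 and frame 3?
the purple pentagon

(moved 5.7; next 4.8)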